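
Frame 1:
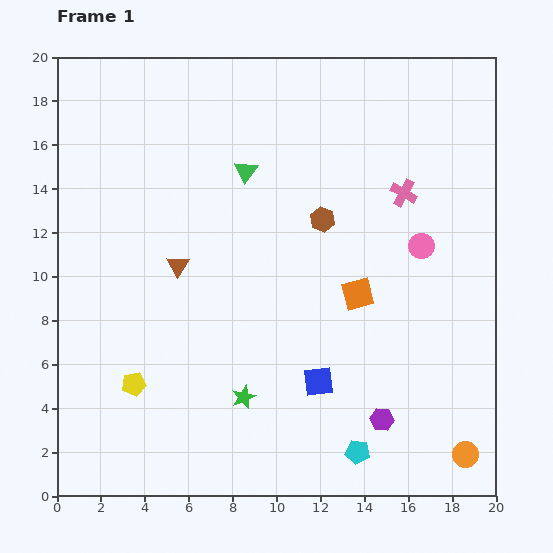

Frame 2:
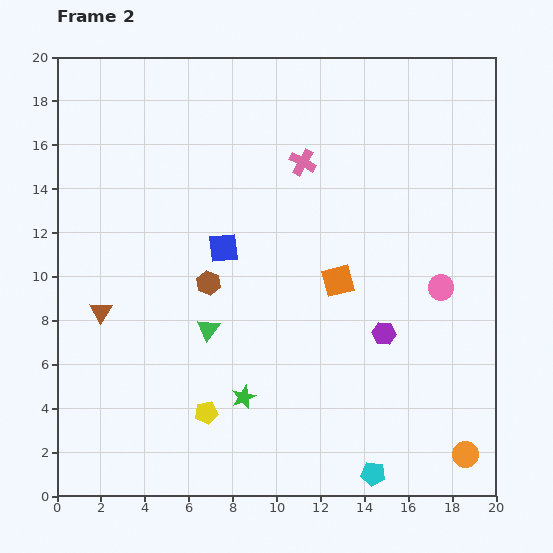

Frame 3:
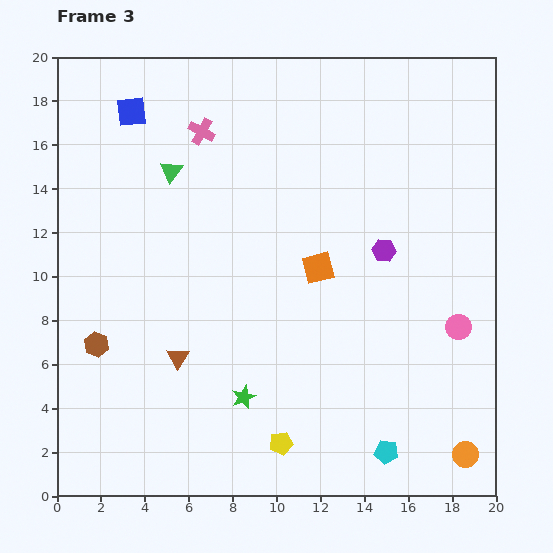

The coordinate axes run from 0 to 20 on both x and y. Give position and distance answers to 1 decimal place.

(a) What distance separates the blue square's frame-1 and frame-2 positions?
7.5

The blue square moved from (11.9, 5.2) to (7.6, 11.3), a distance of √(4.3² + 6.1²) ≈ 7.5.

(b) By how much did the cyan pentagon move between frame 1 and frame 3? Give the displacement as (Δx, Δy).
(1.3, 0.0)

The cyan pentagon was at (13.7, 2.0) in frame 1 and (15.0, 2.0) in frame 3.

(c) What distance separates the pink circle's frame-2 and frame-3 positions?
2.0

The pink circle moved from (17.5, 9.5) to (18.3, 7.7), a distance of √(0.8² + 1.8²) ≈ 2.0.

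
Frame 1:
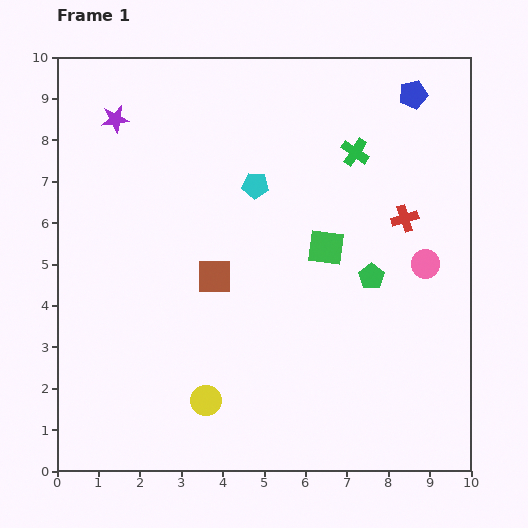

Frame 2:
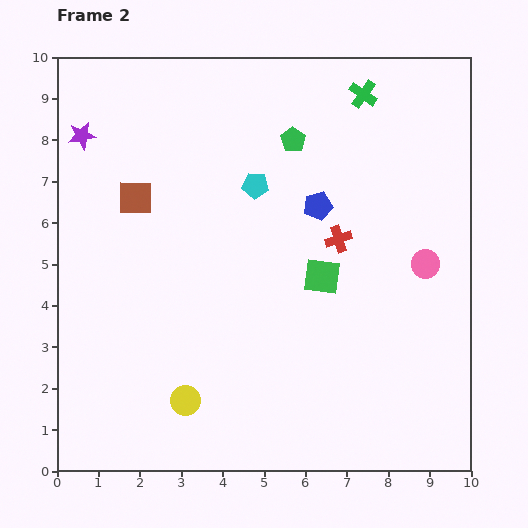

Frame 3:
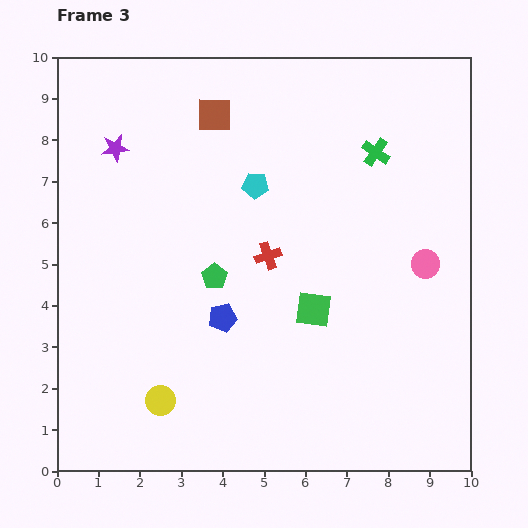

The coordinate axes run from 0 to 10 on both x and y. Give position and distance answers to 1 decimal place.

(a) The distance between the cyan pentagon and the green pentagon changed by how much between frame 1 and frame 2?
-2.2

Distance in frame 1: 3.6. Distance in frame 2: 1.4.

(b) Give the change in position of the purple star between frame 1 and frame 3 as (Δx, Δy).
(0.0, -0.7)

The purple star was at (1.4, 8.5) in frame 1 and (1.4, 7.8) in frame 3.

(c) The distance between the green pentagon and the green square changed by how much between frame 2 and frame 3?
-0.9

Distance in frame 2: 3.4. Distance in frame 3: 2.5.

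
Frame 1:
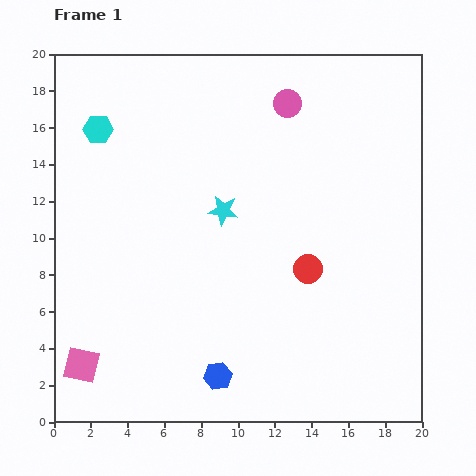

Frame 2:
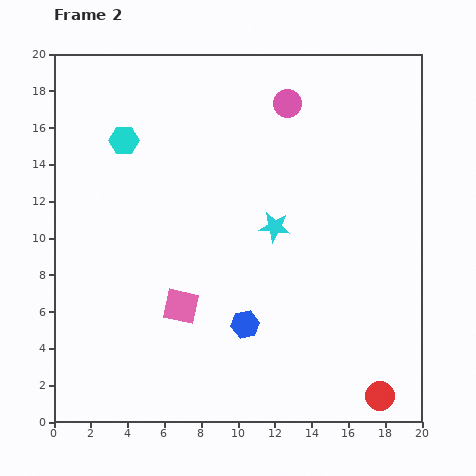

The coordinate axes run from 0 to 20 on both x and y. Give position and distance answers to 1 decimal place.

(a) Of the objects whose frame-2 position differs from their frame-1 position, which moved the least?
the cyan hexagon

(moved 1.5)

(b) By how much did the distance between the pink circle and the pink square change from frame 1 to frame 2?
-5.7

Distance in frame 1: 18.1. Distance in frame 2: 12.4.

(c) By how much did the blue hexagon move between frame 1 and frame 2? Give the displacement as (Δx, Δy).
(1.5, 2.8)

The blue hexagon was at (8.9, 2.5) in frame 1 and (10.4, 5.3) in frame 2.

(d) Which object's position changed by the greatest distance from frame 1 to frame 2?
the red circle

(moved 7.9; next 6.3)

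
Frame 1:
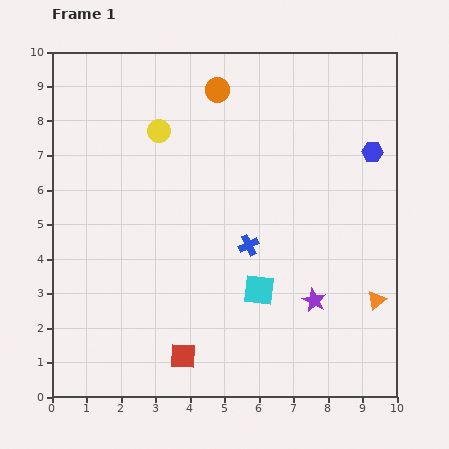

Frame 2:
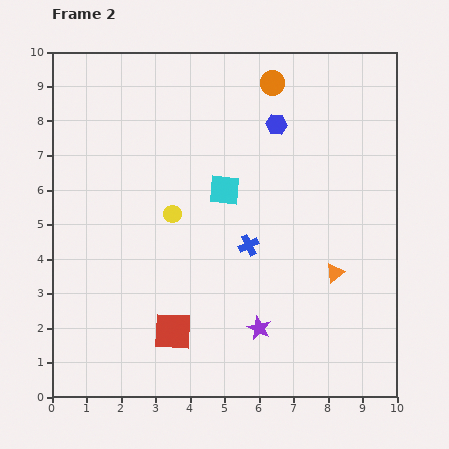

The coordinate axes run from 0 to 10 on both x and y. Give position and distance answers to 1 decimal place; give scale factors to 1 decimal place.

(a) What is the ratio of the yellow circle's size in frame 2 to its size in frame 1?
0.8×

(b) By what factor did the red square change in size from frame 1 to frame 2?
1.5×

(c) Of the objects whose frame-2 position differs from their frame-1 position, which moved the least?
the red square

(moved 0.8)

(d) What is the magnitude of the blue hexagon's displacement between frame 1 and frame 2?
2.9

The blue hexagon moved from (9.3, 7.1) to (6.5, 7.9), a distance of √(2.8² + 0.8²) ≈ 2.9.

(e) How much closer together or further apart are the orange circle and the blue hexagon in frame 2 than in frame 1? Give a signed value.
-3.6

Distance in frame 1: 4.8. Distance in frame 2: 1.2.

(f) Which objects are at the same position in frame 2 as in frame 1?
the blue cross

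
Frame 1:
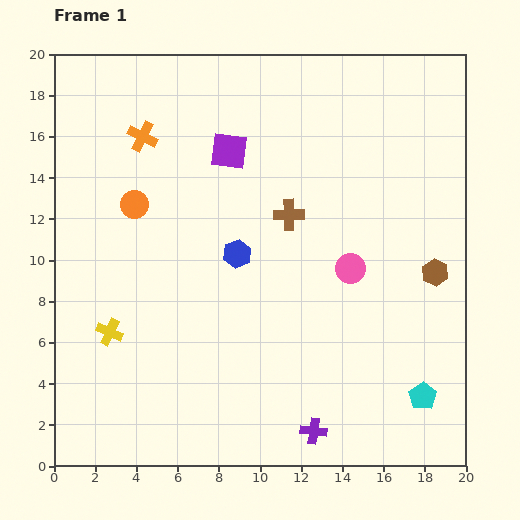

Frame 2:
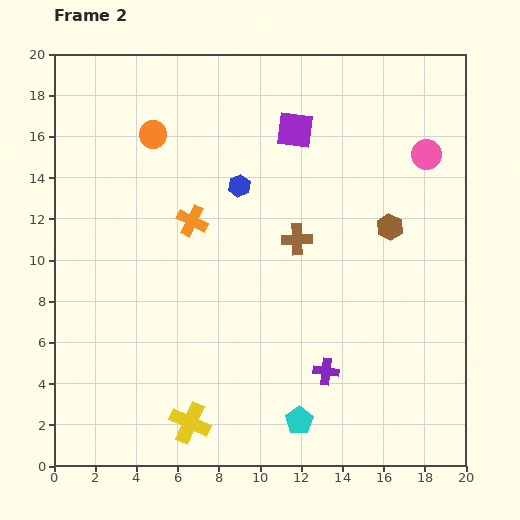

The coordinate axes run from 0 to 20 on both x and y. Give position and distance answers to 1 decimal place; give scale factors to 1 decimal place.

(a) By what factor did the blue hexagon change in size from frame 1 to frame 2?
0.8×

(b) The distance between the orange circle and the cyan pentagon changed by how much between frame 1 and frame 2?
-1.2

Distance in frame 1: 16.8. Distance in frame 2: 15.6.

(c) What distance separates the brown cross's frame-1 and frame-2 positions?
1.3

The brown cross moved from (11.4, 12.2) to (11.8, 11.0), a distance of √(0.4² + 1.2²) ≈ 1.3.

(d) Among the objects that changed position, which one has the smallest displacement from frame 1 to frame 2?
the brown cross

(moved 1.3)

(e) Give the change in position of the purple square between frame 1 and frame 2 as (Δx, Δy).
(3.2, 1.0)

The purple square was at (8.5, 15.3) in frame 1 and (11.7, 16.3) in frame 2.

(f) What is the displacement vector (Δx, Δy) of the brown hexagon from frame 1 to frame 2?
(-2.2, 2.2)

The brown hexagon was at (18.5, 9.4) in frame 1 and (16.3, 11.6) in frame 2.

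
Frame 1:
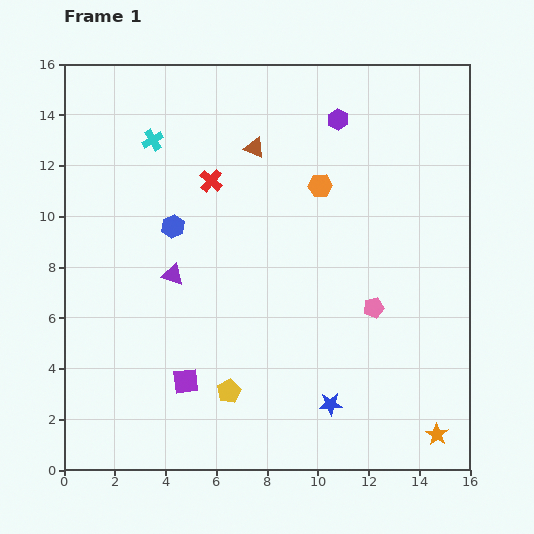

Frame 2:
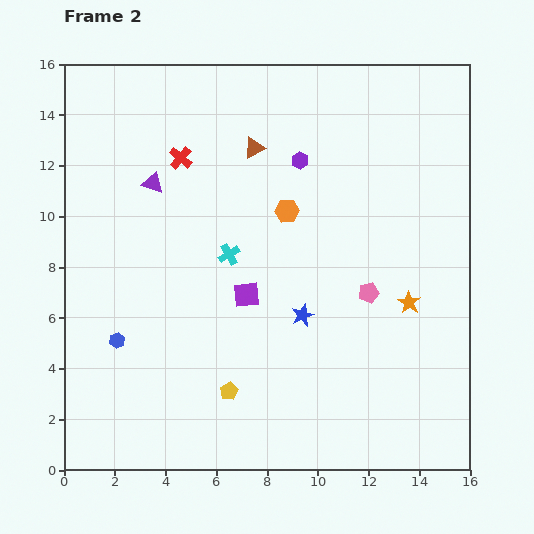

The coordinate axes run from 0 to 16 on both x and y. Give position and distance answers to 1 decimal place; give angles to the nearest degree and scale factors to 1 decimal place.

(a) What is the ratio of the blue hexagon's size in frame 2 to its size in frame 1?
0.7×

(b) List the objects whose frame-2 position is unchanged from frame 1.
the yellow pentagon, the brown triangle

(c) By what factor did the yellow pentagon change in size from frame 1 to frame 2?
0.8×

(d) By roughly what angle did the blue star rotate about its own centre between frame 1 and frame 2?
20° counter-clockwise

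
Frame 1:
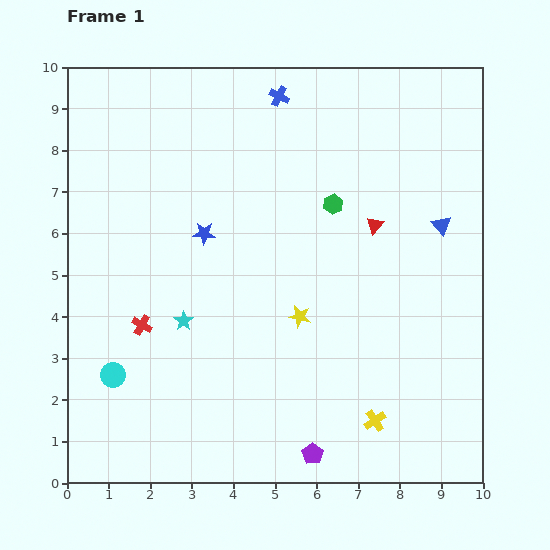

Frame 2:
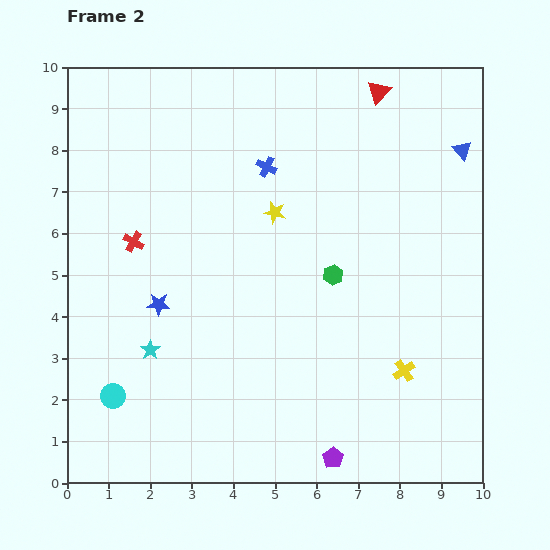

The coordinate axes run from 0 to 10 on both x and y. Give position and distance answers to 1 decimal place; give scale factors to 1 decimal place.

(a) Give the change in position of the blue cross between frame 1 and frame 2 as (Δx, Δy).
(-0.3, -1.7)

The blue cross was at (5.1, 9.3) in frame 1 and (4.8, 7.6) in frame 2.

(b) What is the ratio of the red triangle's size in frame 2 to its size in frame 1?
1.3×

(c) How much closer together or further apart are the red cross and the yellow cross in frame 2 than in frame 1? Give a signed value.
+1.1

Distance in frame 1: 6.1. Distance in frame 2: 7.2.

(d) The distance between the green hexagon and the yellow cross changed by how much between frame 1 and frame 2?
-2.4

Distance in frame 1: 5.3. Distance in frame 2: 2.9.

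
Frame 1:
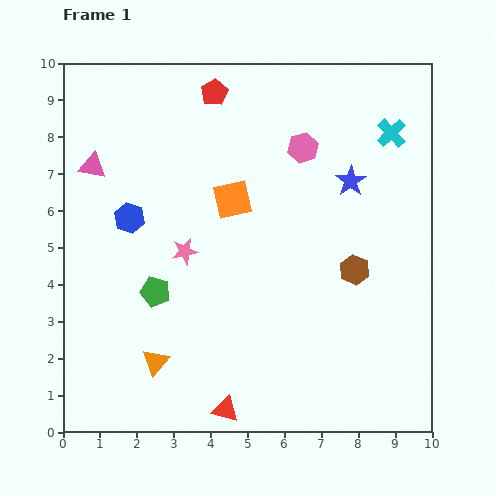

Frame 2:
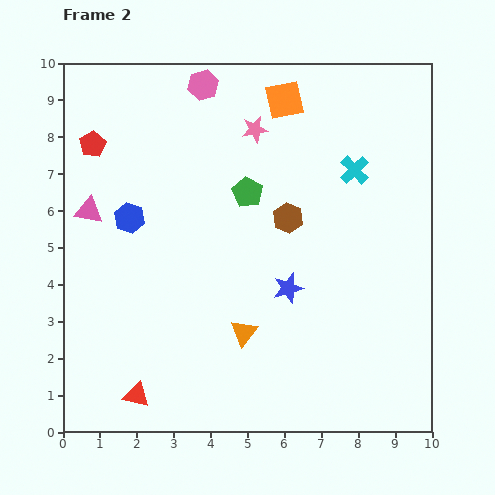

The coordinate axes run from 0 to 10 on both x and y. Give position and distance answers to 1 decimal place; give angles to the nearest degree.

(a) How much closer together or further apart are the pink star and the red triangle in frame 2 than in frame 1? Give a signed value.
+3.5

Distance in frame 1: 4.4. Distance in frame 2: 7.9.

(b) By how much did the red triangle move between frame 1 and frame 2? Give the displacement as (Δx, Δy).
(-2.4, 0.4)

The red triangle was at (4.4, 0.6) in frame 1 and (2.0, 1.0) in frame 2.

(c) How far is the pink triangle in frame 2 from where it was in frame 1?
1.2

The pink triangle moved from (0.8, 7.2) to (0.7, 6.0), a distance of √(0.1² + 1.2²) ≈ 1.2.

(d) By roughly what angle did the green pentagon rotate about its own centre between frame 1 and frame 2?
16° clockwise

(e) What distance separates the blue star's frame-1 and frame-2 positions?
3.4

The blue star moved from (7.8, 6.8) to (6.1, 3.9), a distance of √(1.7² + 2.9²) ≈ 3.4.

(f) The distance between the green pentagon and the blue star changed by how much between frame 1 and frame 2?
-3.3

Distance in frame 1: 6.1. Distance in frame 2: 2.8.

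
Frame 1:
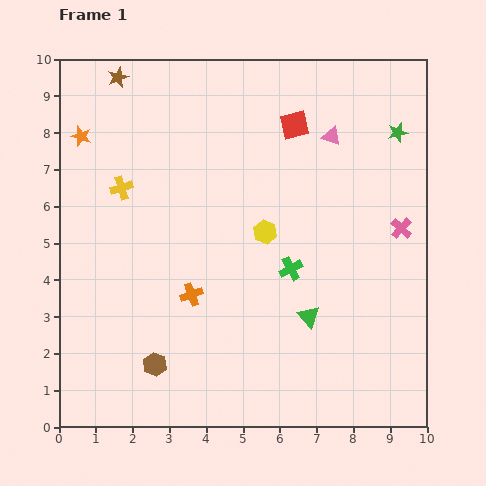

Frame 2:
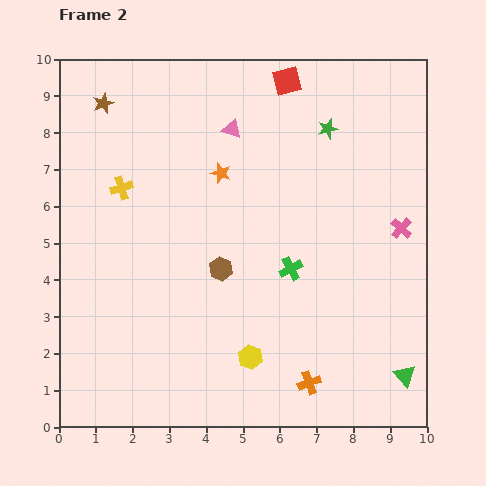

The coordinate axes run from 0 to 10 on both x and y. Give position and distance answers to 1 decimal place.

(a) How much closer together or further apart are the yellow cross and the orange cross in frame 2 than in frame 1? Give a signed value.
+3.9

Distance in frame 1: 3.5. Distance in frame 2: 7.4.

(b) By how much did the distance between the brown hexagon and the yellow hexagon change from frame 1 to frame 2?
-2.2

Distance in frame 1: 4.7. Distance in frame 2: 2.5.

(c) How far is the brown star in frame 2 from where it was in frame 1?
0.8

The brown star moved from (1.6, 9.5) to (1.2, 8.8), a distance of √(0.4² + 0.7²) ≈ 0.8.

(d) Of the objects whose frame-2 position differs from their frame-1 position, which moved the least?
the brown star

(moved 0.8)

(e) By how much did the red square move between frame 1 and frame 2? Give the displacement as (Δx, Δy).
(-0.2, 1.2)

The red square was at (6.4, 8.2) in frame 1 and (6.2, 9.4) in frame 2.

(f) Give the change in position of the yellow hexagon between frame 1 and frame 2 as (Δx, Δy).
(-0.4, -3.4)

The yellow hexagon was at (5.6, 5.3) in frame 1 and (5.2, 1.9) in frame 2.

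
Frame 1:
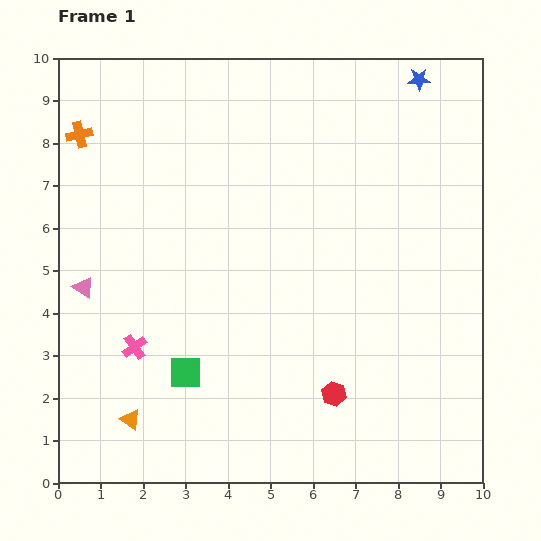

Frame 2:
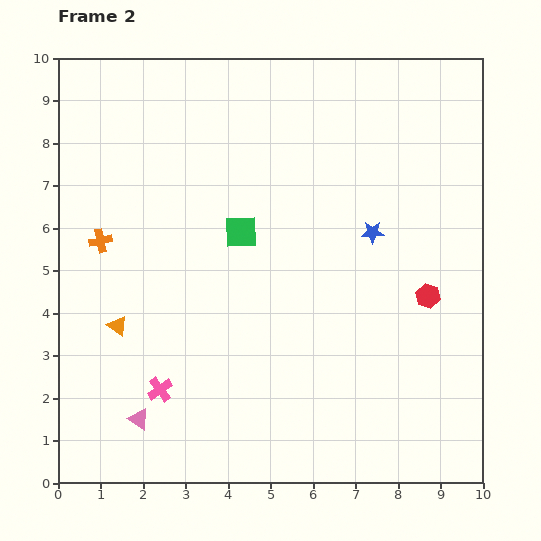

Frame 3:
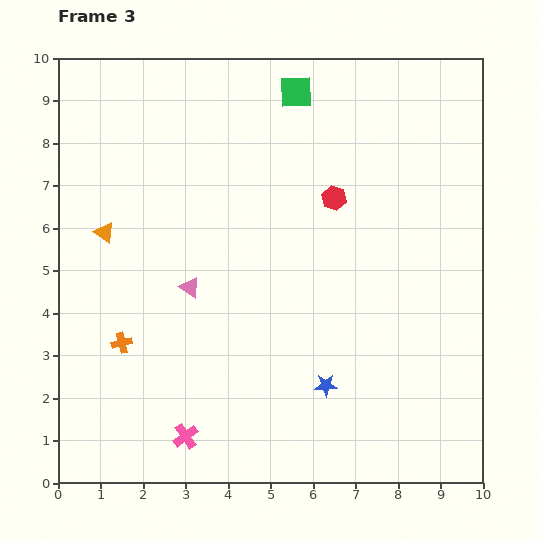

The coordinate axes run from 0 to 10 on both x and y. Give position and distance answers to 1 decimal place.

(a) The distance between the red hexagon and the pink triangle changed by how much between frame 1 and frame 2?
+1.0

Distance in frame 1: 6.4. Distance in frame 2: 7.4.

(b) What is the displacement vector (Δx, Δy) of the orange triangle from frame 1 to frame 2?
(-0.3, 2.2)

The orange triangle was at (1.7, 1.5) in frame 1 and (1.4, 3.7) in frame 2.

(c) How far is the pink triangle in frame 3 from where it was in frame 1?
2.5

The pink triangle moved from (0.6, 4.6) to (3.1, 4.6), a distance of √(2.5² + 0.0²) ≈ 2.5.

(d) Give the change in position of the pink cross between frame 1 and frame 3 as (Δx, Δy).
(1.2, -2.1)

The pink cross was at (1.8, 3.2) in frame 1 and (3.0, 1.1) in frame 3.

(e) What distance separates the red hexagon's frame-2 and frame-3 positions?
3.2

The red hexagon moved from (8.7, 4.4) to (6.5, 6.7), a distance of √(2.2² + 2.3²) ≈ 3.2.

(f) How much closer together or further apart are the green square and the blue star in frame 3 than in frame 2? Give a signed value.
+3.8

Distance in frame 2: 3.1. Distance in frame 3: 6.9.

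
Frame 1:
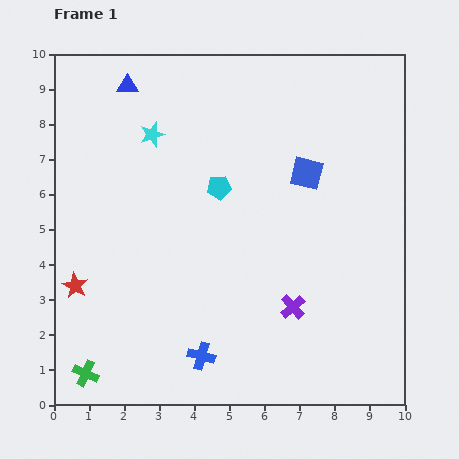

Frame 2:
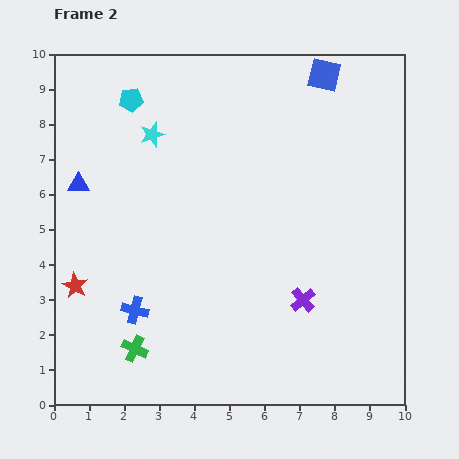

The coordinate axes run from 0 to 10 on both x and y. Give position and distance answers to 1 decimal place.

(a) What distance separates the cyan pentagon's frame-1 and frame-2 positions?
3.5

The cyan pentagon moved from (4.7, 6.2) to (2.2, 8.7), a distance of √(2.5² + 2.5²) ≈ 3.5.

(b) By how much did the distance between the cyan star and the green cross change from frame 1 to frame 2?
-1.0

Distance in frame 1: 7.1. Distance in frame 2: 6.1.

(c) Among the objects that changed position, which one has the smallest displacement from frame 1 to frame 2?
the purple cross

(moved 0.4)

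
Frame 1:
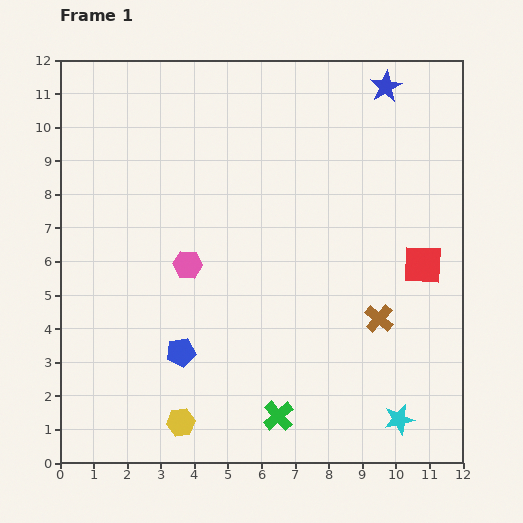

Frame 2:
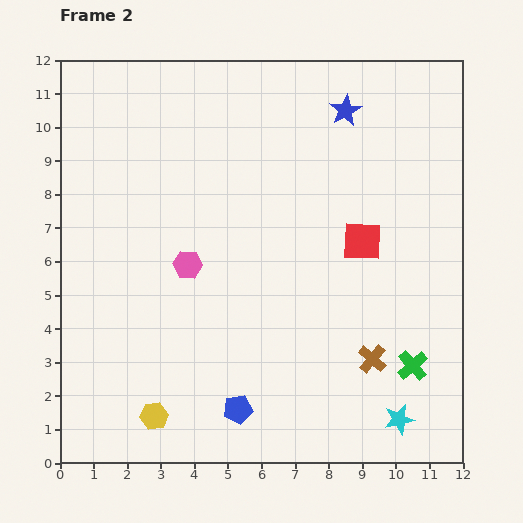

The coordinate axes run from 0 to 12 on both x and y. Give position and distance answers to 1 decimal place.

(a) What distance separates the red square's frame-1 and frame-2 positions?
1.9

The red square moved from (10.8, 5.9) to (9.0, 6.6), a distance of √(1.8² + 0.7²) ≈ 1.9.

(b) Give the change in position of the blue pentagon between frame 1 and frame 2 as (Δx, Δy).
(1.7, -1.7)

The blue pentagon was at (3.6, 3.3) in frame 1 and (5.3, 1.6) in frame 2.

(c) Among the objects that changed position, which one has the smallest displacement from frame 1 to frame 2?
the yellow hexagon

(moved 0.8)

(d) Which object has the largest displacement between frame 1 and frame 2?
the green cross

(moved 4.3; next 2.4)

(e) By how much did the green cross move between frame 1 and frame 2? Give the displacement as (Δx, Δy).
(4.0, 1.5)

The green cross was at (6.5, 1.4) in frame 1 and (10.5, 2.9) in frame 2.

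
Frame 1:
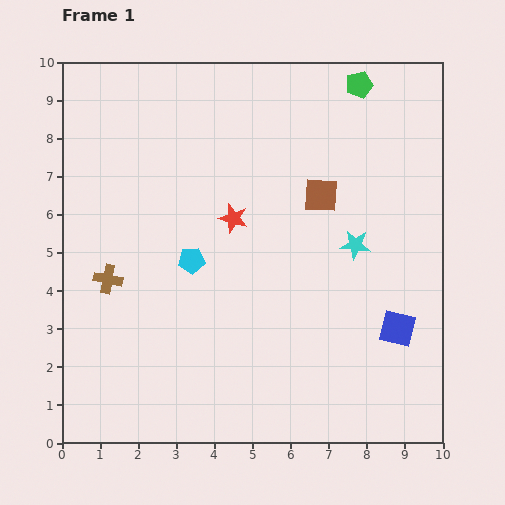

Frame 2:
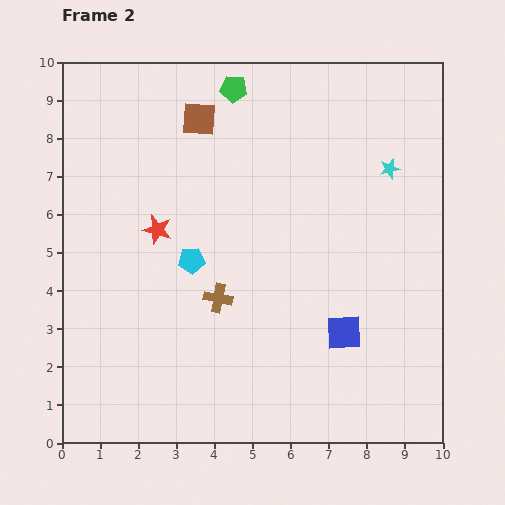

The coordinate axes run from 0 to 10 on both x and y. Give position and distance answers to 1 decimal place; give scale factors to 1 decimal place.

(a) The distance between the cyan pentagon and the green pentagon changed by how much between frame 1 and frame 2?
-1.8

Distance in frame 1: 6.4. Distance in frame 2: 4.6.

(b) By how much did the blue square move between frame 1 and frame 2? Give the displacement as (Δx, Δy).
(-1.4, -0.1)

The blue square was at (8.8, 3.0) in frame 1 and (7.4, 2.9) in frame 2.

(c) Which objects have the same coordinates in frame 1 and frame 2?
the cyan pentagon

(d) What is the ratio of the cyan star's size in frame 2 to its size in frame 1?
0.7×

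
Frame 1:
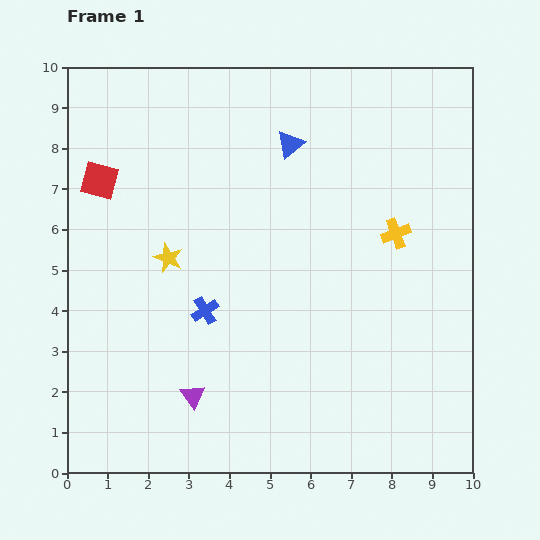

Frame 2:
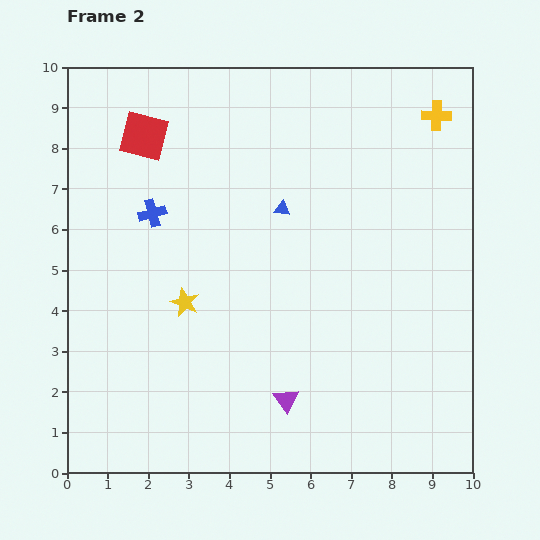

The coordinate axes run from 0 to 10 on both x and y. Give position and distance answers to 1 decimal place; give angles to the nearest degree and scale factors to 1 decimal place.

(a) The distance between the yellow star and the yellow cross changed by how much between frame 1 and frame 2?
+2.1

Distance in frame 1: 5.6. Distance in frame 2: 7.7.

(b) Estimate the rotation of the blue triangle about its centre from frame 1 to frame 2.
49° clockwise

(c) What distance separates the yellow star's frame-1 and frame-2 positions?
1.2

The yellow star moved from (2.5, 5.3) to (2.9, 4.2), a distance of √(0.4² + 1.1²) ≈ 1.2.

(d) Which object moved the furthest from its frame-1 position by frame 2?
the yellow cross

(moved 3.1; next 2.7)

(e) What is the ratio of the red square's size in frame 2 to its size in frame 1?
1.3×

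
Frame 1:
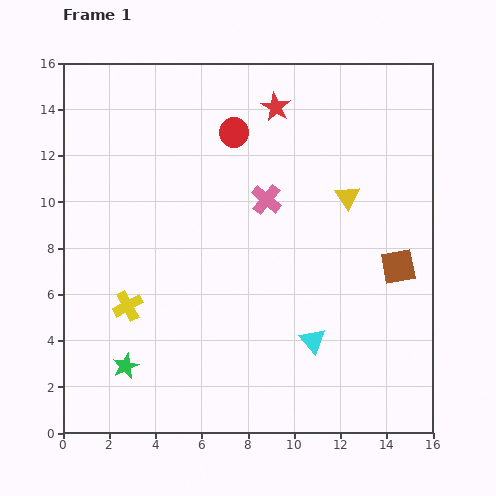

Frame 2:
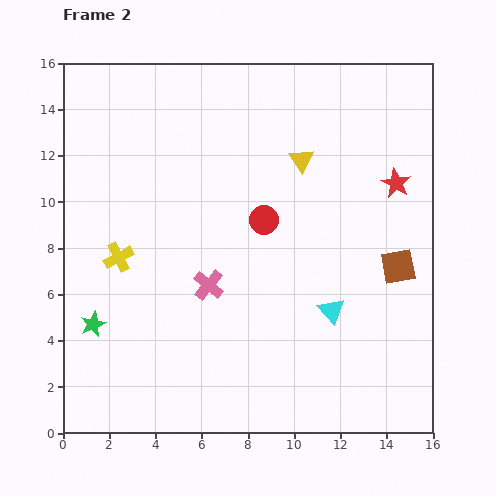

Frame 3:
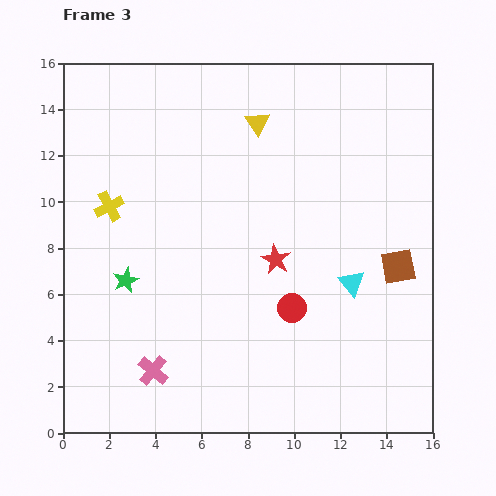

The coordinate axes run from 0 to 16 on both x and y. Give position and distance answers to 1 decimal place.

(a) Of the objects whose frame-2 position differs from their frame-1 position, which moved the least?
the cyan triangle

(moved 1.5)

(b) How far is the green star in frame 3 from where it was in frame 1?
3.7

The green star moved from (2.7, 2.9) to (2.7, 6.6), a distance of √(0.0² + 3.7²) ≈ 3.7.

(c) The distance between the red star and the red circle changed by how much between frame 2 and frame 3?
-3.7

Distance in frame 2: 5.9. Distance in frame 3: 2.2.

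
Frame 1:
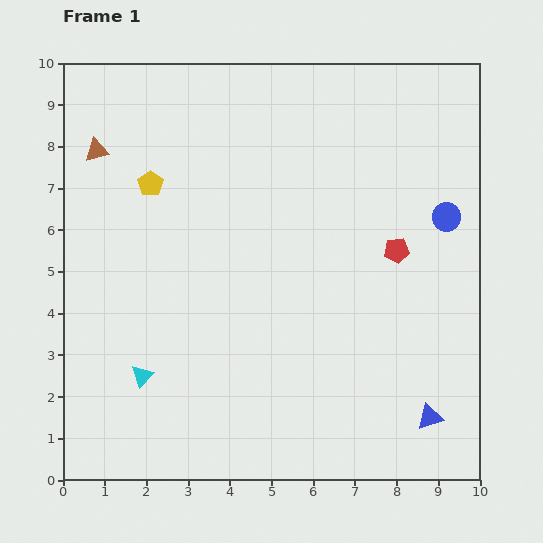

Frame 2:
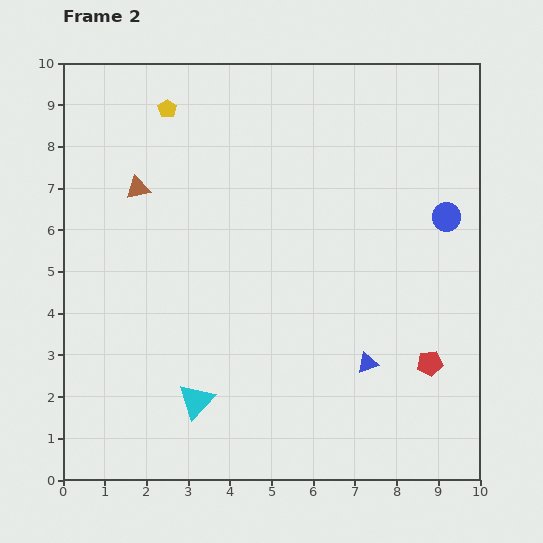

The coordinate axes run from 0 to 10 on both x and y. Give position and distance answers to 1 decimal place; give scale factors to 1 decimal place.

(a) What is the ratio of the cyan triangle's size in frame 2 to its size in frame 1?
1.6×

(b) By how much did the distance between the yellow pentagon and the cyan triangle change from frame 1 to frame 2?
+2.4

Distance in frame 1: 4.6. Distance in frame 2: 7.0.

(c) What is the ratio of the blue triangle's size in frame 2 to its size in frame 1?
0.8×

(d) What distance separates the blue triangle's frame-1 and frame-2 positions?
2.0

The blue triangle moved from (8.8, 1.5) to (7.3, 2.8), a distance of √(1.5² + 1.3²) ≈ 2.0.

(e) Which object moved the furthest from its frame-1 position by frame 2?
the red pentagon

(moved 2.8; next 2.0)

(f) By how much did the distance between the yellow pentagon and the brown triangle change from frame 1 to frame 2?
+0.5

Distance in frame 1: 1.5. Distance in frame 2: 2.0.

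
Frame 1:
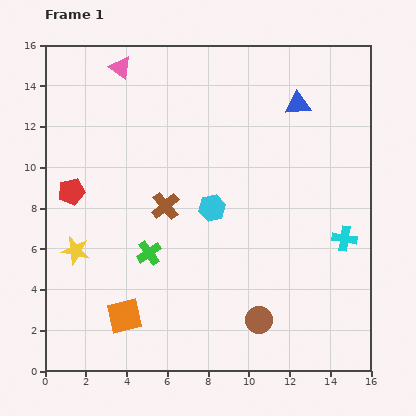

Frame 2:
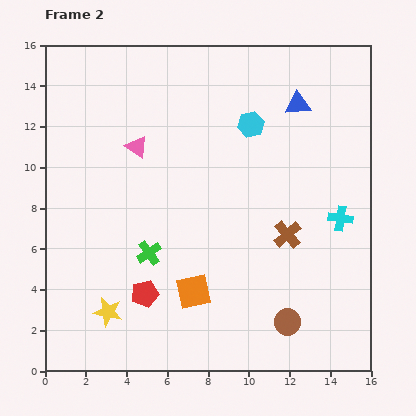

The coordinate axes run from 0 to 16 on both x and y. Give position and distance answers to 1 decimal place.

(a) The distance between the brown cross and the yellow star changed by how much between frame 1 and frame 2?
+4.7

Distance in frame 1: 4.9. Distance in frame 2: 9.6.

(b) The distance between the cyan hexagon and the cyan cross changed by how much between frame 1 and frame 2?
-0.3

Distance in frame 1: 6.7. Distance in frame 2: 6.4.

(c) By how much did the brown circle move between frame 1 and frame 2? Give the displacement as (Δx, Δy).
(1.4, -0.1)

The brown circle was at (10.5, 2.5) in frame 1 and (11.9, 2.4) in frame 2.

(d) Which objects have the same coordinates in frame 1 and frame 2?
the green cross, the blue triangle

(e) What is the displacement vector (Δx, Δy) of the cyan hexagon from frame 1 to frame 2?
(1.9, 4.1)

The cyan hexagon was at (8.2, 8.0) in frame 1 and (10.1, 12.1) in frame 2.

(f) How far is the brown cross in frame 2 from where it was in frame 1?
6.2

The brown cross moved from (5.9, 8.1) to (11.9, 6.7), a distance of √(6.0² + 1.4²) ≈ 6.2.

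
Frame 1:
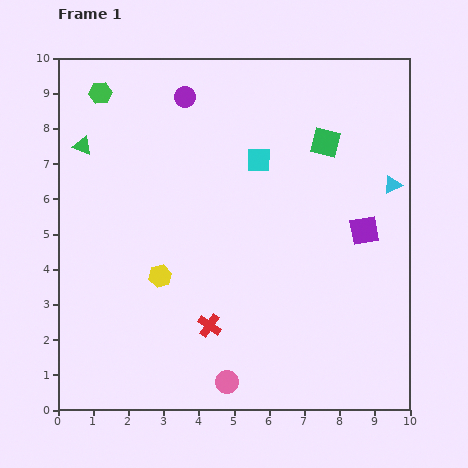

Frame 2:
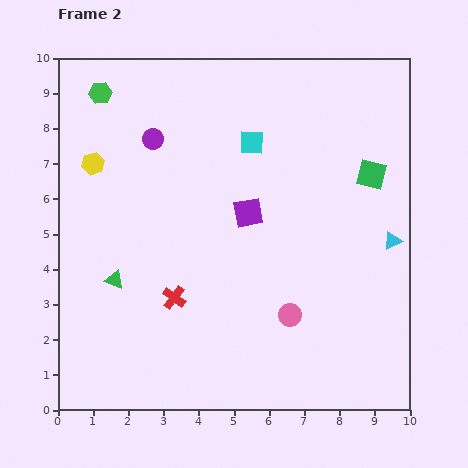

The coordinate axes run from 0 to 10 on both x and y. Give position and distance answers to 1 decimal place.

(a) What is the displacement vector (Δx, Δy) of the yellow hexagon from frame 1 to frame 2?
(-1.9, 3.2)

The yellow hexagon was at (2.9, 3.8) in frame 1 and (1.0, 7.0) in frame 2.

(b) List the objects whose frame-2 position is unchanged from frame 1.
the green hexagon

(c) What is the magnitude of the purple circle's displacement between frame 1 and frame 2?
1.5

The purple circle moved from (3.6, 8.9) to (2.7, 7.7), a distance of √(0.9² + 1.2²) ≈ 1.5.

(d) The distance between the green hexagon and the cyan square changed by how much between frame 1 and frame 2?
-0.4

Distance in frame 1: 4.9. Distance in frame 2: 4.5.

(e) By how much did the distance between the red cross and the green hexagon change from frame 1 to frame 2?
-1.1

Distance in frame 1: 7.3. Distance in frame 2: 6.2.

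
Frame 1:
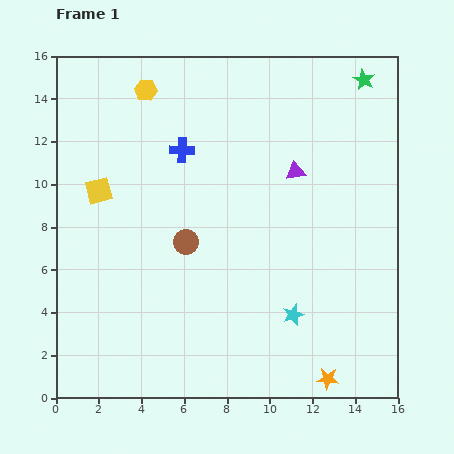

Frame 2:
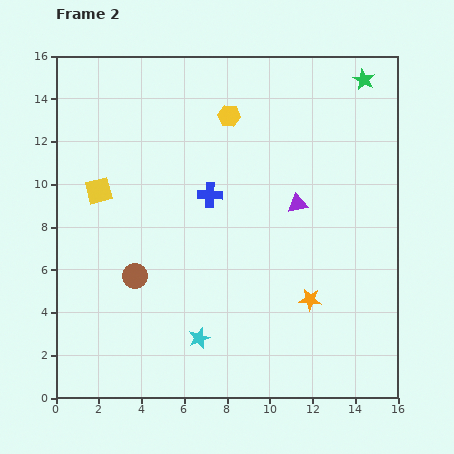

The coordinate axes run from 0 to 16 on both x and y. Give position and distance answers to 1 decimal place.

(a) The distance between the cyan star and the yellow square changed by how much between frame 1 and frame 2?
-2.5

Distance in frame 1: 10.8. Distance in frame 2: 8.3.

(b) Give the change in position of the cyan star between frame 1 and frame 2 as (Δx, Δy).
(-4.4, -1.1)

The cyan star was at (11.1, 3.9) in frame 1 and (6.7, 2.8) in frame 2.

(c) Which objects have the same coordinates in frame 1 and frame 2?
the yellow square, the green star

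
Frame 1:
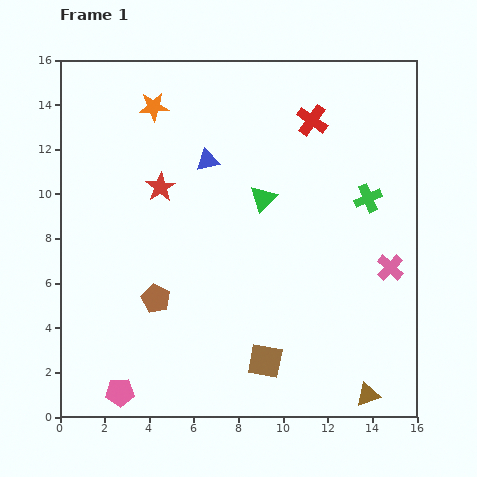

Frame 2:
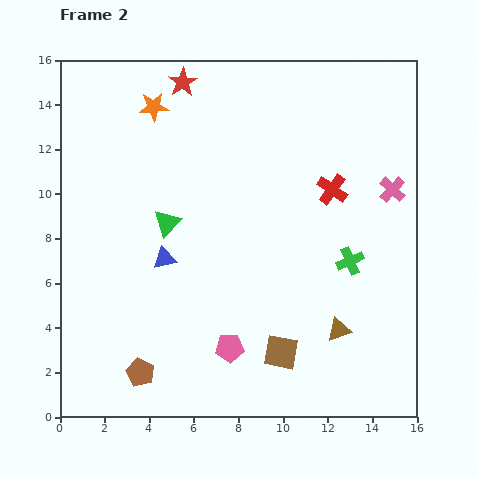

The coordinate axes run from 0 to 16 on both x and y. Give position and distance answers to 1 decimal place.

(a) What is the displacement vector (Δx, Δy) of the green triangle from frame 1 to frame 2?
(-4.3, -1.1)

The green triangle was at (9.1, 9.8) in frame 1 and (4.8, 8.7) in frame 2.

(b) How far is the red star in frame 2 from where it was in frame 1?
4.8

The red star moved from (4.5, 10.3) to (5.5, 15.0), a distance of √(1.0² + 4.7²) ≈ 4.8.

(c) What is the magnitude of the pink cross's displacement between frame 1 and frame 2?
3.5

The pink cross moved from (14.8, 6.7) to (14.9, 10.2), a distance of √(0.1² + 3.5²) ≈ 3.5.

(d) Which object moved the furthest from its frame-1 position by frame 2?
the pink pentagon

(moved 5.3; next 4.8)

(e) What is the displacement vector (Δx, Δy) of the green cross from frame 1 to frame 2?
(-0.8, -2.8)

The green cross was at (13.8, 9.8) in frame 1 and (13.0, 7.0) in frame 2.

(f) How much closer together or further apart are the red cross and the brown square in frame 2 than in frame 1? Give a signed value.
-3.3

Distance in frame 1: 11.0. Distance in frame 2: 7.7.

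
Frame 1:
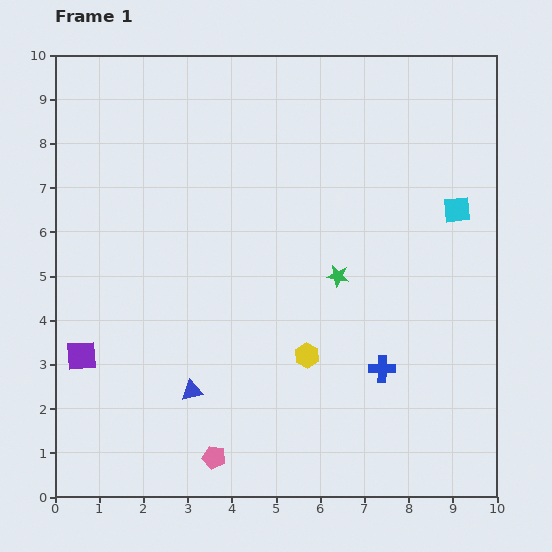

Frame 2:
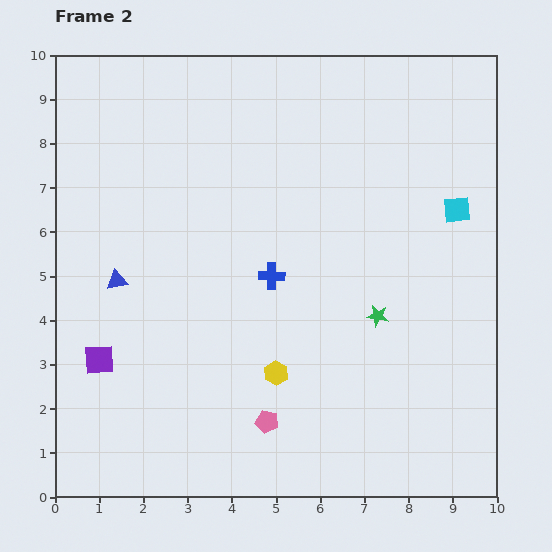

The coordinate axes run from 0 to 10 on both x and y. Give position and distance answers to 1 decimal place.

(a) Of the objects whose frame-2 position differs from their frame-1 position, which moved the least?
the purple square

(moved 0.4)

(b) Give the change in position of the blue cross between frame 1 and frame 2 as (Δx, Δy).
(-2.5, 2.1)

The blue cross was at (7.4, 2.9) in frame 1 and (4.9, 5.0) in frame 2.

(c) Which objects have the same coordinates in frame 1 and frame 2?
the cyan square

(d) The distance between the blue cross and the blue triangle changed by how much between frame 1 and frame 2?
-0.8

Distance in frame 1: 4.3. Distance in frame 2: 3.5.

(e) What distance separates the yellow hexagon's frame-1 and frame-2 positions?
0.8

The yellow hexagon moved from (5.7, 3.2) to (5.0, 2.8), a distance of √(0.7² + 0.4²) ≈ 0.8.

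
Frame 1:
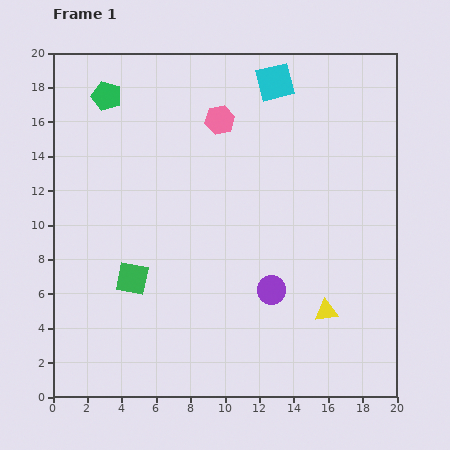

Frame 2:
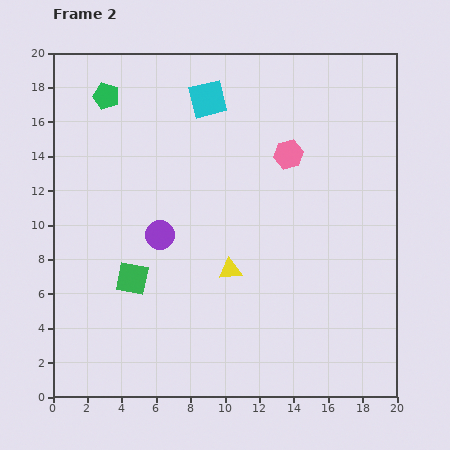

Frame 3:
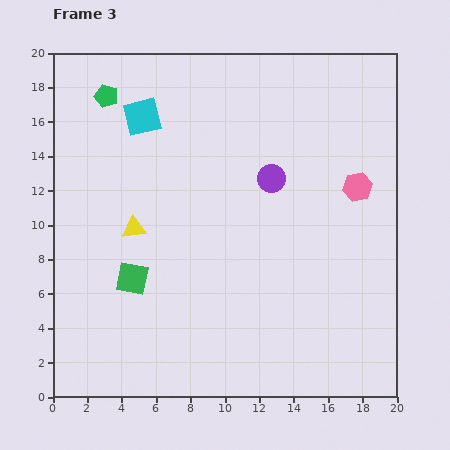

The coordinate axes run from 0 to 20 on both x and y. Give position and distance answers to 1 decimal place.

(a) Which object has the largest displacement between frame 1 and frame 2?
the purple circle

(moved 7.2; next 6.1)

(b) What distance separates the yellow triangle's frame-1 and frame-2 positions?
6.1

The yellow triangle moved from (15.9, 5.0) to (10.3, 7.4), a distance of √(5.6² + 2.4²) ≈ 6.1.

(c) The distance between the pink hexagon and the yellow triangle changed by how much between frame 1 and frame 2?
-5.2

Distance in frame 1: 12.7. Distance in frame 2: 7.5.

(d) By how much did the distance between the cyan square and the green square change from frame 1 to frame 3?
-4.7

Distance in frame 1: 14.1. Distance in frame 3: 9.4.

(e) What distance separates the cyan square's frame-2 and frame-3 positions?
3.9

The cyan square moved from (9.0, 17.3) to (5.2, 16.3), a distance of √(3.8² + 1.0²) ≈ 3.9.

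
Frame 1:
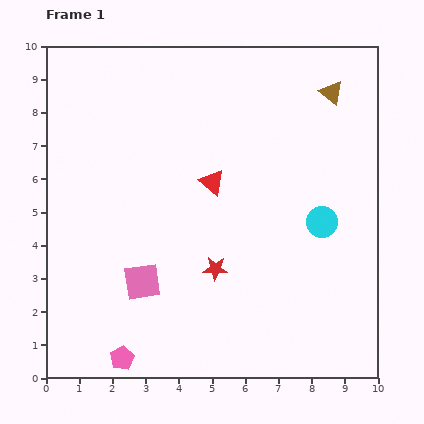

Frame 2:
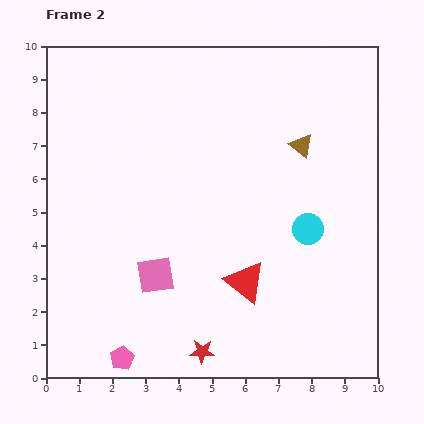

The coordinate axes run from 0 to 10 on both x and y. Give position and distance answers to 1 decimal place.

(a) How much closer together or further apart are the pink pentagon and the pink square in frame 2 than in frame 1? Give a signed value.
+0.3

Distance in frame 1: 2.4. Distance in frame 2: 2.7.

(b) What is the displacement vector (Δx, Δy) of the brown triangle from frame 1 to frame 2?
(-0.9, -1.6)

The brown triangle was at (8.6, 8.6) in frame 1 and (7.7, 7.0) in frame 2.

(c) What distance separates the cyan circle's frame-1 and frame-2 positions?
0.4

The cyan circle moved from (8.3, 4.7) to (7.9, 4.5), a distance of √(0.4² + 0.2²) ≈ 0.4.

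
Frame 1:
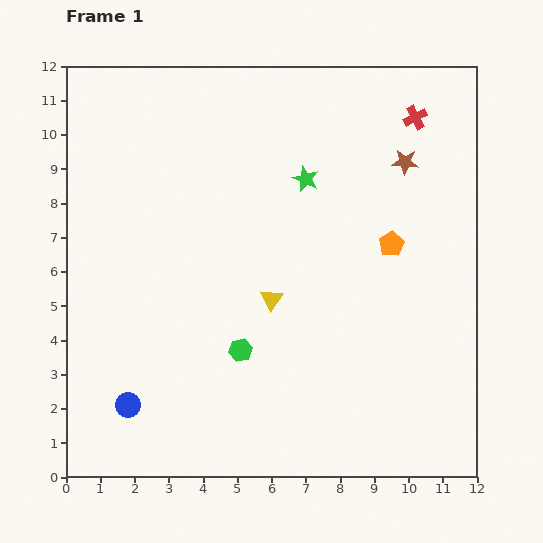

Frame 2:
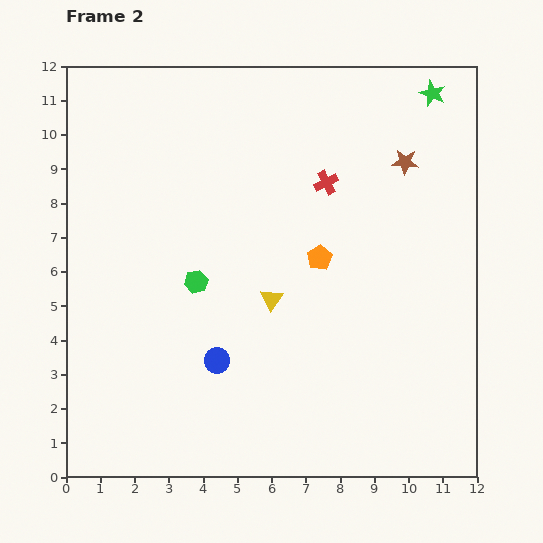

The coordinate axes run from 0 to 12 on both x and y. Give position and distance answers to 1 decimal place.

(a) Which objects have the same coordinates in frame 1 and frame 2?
the yellow triangle, the brown star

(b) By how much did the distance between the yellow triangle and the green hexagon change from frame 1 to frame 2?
+0.6

Distance in frame 1: 1.7. Distance in frame 2: 2.3.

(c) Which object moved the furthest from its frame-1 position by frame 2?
the green star

(moved 4.5; next 3.2)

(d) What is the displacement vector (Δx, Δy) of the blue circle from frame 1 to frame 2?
(2.6, 1.3)

The blue circle was at (1.8, 2.1) in frame 1 and (4.4, 3.4) in frame 2.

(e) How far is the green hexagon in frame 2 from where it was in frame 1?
2.4

The green hexagon moved from (5.1, 3.7) to (3.8, 5.7), a distance of √(1.3² + 2.0²) ≈ 2.4.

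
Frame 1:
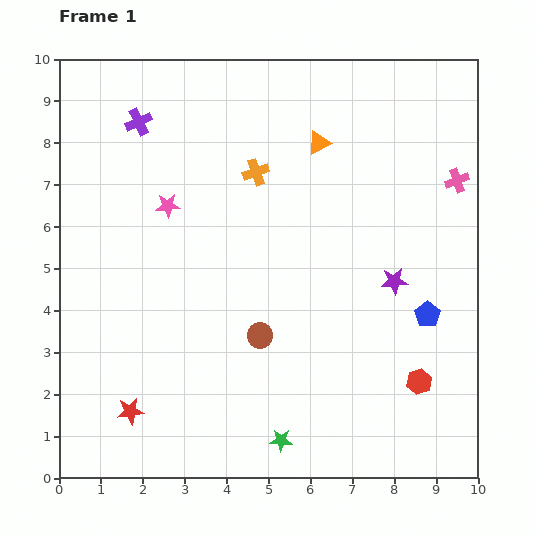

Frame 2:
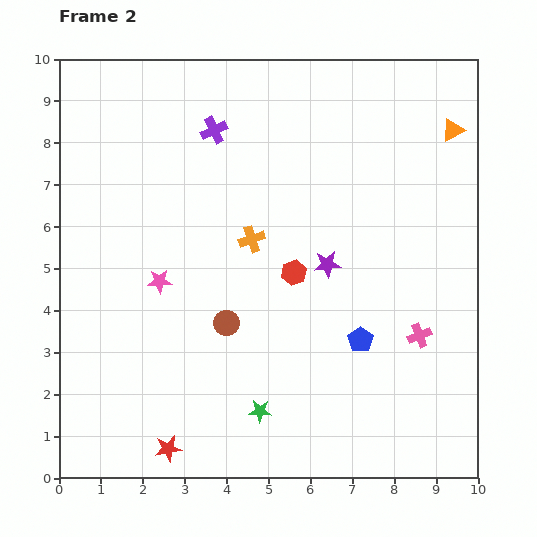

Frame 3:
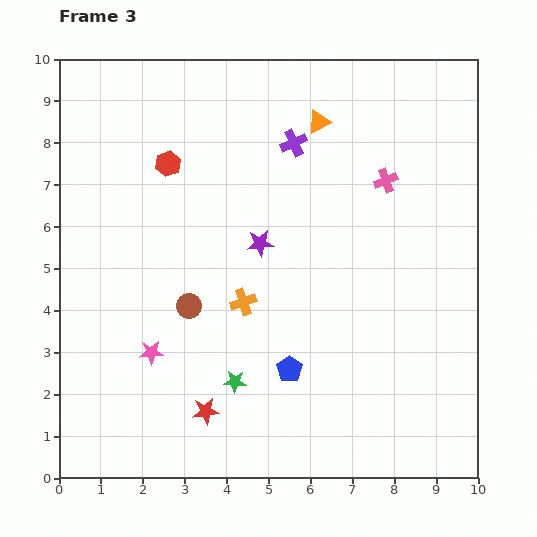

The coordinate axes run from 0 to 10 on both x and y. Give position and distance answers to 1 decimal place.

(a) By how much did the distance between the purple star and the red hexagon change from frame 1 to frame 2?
-1.7

Distance in frame 1: 2.5. Distance in frame 2: 0.8.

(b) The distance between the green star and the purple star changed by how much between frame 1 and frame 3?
-1.3

Distance in frame 1: 4.7. Distance in frame 3: 3.4.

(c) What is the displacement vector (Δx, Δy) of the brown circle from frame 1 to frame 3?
(-1.7, 0.7)

The brown circle was at (4.8, 3.4) in frame 1 and (3.1, 4.1) in frame 3.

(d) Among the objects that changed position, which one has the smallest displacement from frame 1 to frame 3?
the orange triangle

(moved 0.5)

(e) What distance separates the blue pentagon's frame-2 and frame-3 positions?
1.8

The blue pentagon moved from (7.2, 3.3) to (5.5, 2.6), a distance of √(1.7² + 0.7²) ≈ 1.8.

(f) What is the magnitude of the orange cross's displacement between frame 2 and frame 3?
1.5

The orange cross moved from (4.6, 5.7) to (4.4, 4.2), a distance of √(0.2² + 1.5²) ≈ 1.5.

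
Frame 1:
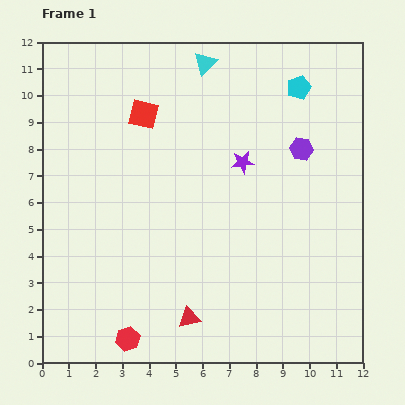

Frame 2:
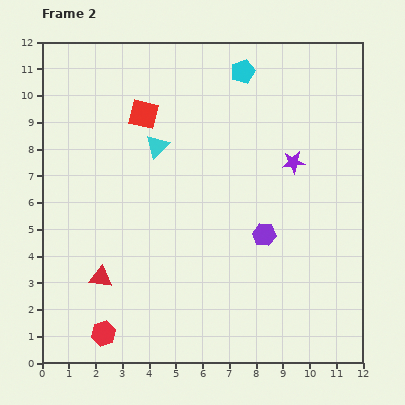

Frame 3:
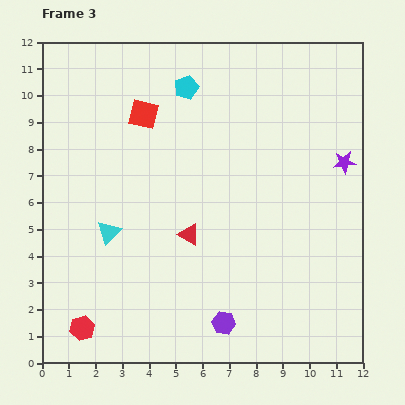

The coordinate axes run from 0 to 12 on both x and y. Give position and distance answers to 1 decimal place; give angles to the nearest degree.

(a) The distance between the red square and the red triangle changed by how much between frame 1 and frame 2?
-1.5

Distance in frame 1: 7.8. Distance in frame 2: 6.3.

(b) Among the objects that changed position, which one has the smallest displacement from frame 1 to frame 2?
the red hexagon

(moved 0.9)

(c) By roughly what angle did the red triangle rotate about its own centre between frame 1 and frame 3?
44° clockwise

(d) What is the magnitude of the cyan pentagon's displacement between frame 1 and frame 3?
4.2

The cyan pentagon moved from (9.6, 10.3) to (5.4, 10.3), a distance of √(4.2² + 0.0²) ≈ 4.2.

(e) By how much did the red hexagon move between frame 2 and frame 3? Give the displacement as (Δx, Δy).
(-0.8, 0.2)

The red hexagon was at (2.3, 1.1) in frame 2 and (1.5, 1.3) in frame 3.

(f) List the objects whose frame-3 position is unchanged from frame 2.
the red square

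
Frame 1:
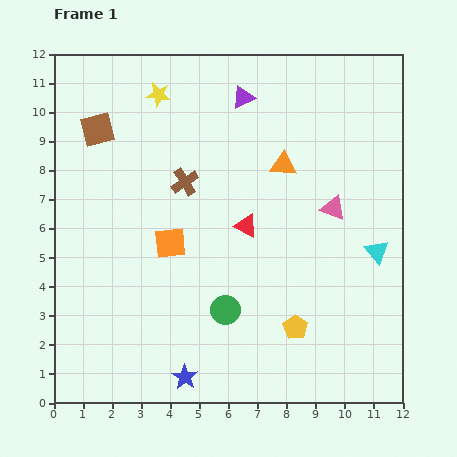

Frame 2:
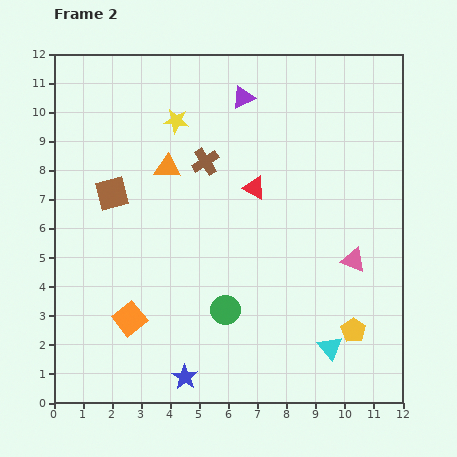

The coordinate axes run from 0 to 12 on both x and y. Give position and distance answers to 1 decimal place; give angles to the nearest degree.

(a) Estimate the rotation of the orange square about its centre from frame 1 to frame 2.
33° counter-clockwise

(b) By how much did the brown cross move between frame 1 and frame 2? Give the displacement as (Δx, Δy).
(0.7, 0.7)

The brown cross was at (4.5, 7.6) in frame 1 and (5.2, 8.3) in frame 2.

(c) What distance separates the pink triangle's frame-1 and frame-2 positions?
1.9

The pink triangle moved from (9.6, 6.7) to (10.3, 4.9), a distance of √(0.7² + 1.8²) ≈ 1.9.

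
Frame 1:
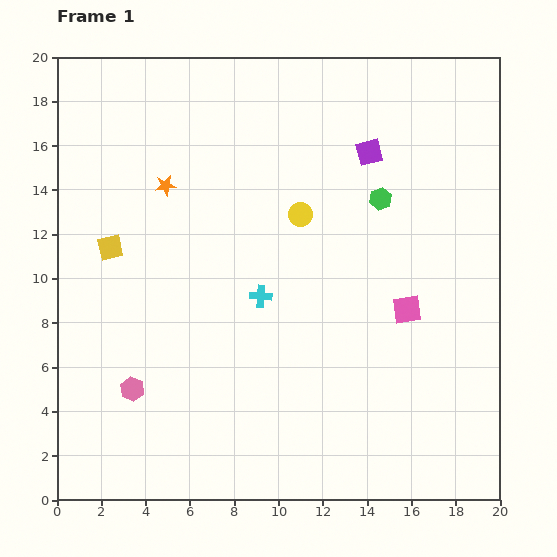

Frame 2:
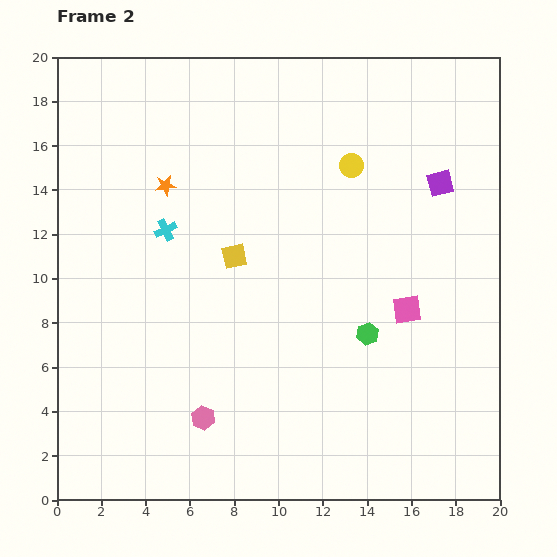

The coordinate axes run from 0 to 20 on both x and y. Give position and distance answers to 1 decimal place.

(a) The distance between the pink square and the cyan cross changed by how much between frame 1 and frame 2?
+4.9

Distance in frame 1: 6.6. Distance in frame 2: 11.5.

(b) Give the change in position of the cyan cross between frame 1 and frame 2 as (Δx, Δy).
(-4.3, 3.0)

The cyan cross was at (9.2, 9.2) in frame 1 and (4.9, 12.2) in frame 2.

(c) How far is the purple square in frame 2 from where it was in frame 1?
3.5

The purple square moved from (14.1, 15.7) to (17.3, 14.3), a distance of √(3.2² + 1.4²) ≈ 3.5.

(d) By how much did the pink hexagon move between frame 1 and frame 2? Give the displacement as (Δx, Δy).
(3.2, -1.3)

The pink hexagon was at (3.4, 5.0) in frame 1 and (6.6, 3.7) in frame 2.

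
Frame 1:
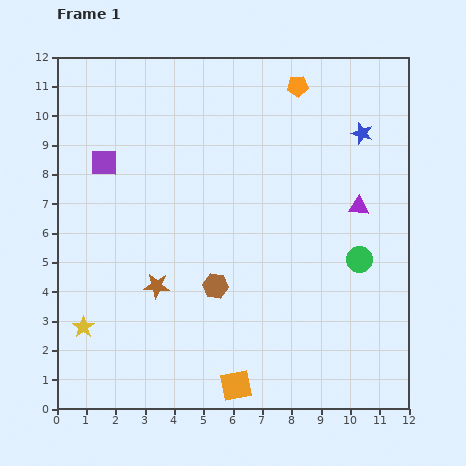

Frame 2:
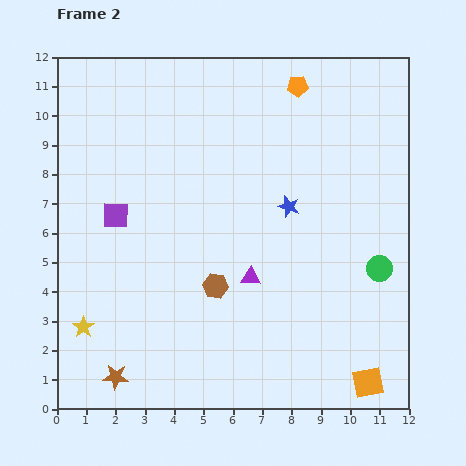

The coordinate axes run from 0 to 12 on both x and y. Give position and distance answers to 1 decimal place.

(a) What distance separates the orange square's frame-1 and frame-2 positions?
4.5

The orange square moved from (6.1, 0.8) to (10.6, 0.9), a distance of √(4.5² + 0.1²) ≈ 4.5.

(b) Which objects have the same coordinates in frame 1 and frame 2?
the yellow star, the brown hexagon, the orange pentagon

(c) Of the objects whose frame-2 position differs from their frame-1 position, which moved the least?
the green circle

(moved 0.8)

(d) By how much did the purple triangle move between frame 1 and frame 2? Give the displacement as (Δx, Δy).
(-3.7, -2.4)

The purple triangle was at (10.3, 6.9) in frame 1 and (6.6, 4.5) in frame 2.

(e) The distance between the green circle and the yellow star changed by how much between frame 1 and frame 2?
+0.6

Distance in frame 1: 9.7. Distance in frame 2: 10.3.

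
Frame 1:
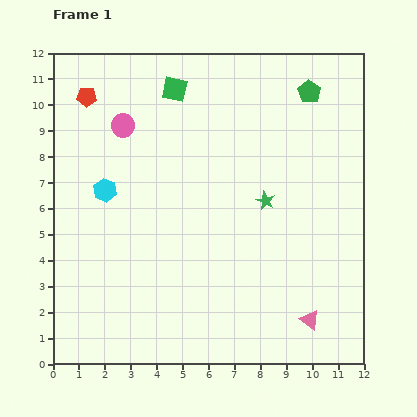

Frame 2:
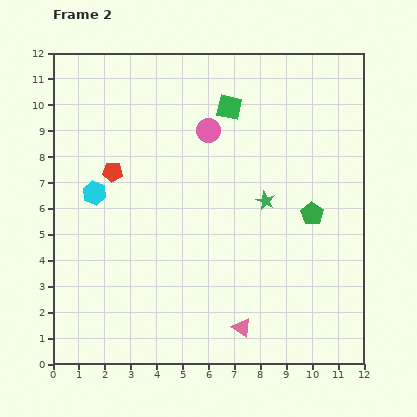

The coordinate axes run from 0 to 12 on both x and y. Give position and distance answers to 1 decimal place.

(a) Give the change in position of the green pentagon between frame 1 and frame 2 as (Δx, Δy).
(0.1, -4.7)

The green pentagon was at (9.9, 10.5) in frame 1 and (10.0, 5.8) in frame 2.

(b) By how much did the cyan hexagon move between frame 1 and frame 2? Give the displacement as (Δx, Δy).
(-0.4, -0.1)

The cyan hexagon was at (2.0, 6.7) in frame 1 and (1.6, 6.6) in frame 2.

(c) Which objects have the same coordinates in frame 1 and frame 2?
the green star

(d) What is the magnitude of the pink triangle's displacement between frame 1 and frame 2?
2.6

The pink triangle moved from (9.9, 1.7) to (7.3, 1.4), a distance of √(2.6² + 0.3²) ≈ 2.6.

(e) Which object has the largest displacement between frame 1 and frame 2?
the green pentagon

(moved 4.7; next 3.3)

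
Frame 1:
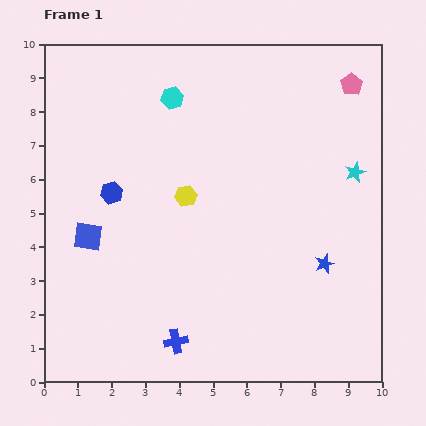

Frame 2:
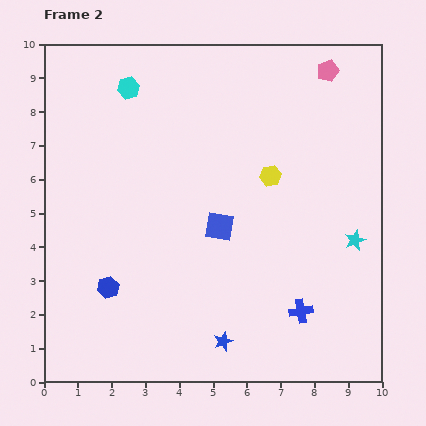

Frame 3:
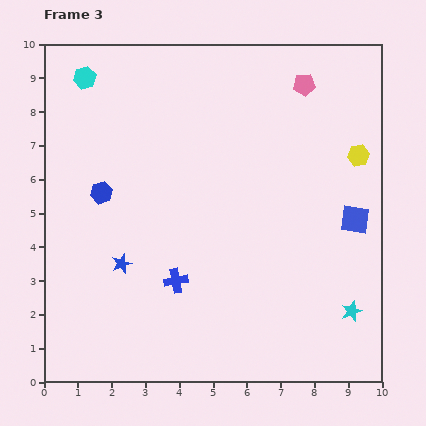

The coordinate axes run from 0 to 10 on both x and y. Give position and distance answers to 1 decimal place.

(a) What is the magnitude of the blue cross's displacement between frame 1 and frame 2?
3.8

The blue cross moved from (3.9, 1.2) to (7.6, 2.1), a distance of √(3.7² + 0.9²) ≈ 3.8.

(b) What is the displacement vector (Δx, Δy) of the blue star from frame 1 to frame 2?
(-3.0, -2.3)

The blue star was at (8.3, 3.5) in frame 1 and (5.3, 1.2) in frame 2.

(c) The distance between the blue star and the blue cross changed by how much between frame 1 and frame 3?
-3.3

Distance in frame 1: 5.0. Distance in frame 3: 1.7.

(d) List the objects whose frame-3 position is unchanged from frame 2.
none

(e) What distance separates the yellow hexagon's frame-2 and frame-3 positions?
2.7

The yellow hexagon moved from (6.7, 6.1) to (9.3, 6.7), a distance of √(2.6² + 0.6²) ≈ 2.7.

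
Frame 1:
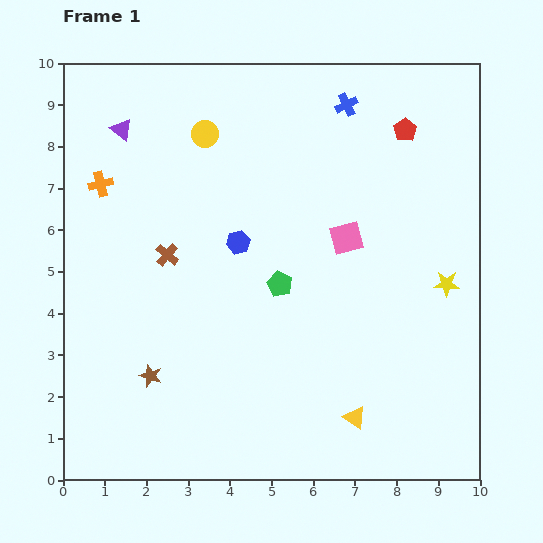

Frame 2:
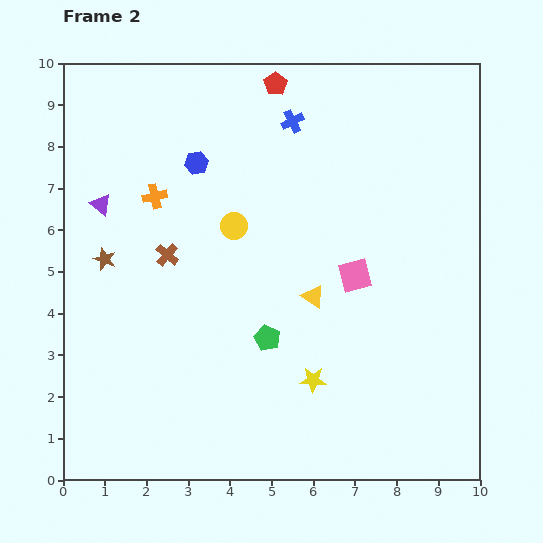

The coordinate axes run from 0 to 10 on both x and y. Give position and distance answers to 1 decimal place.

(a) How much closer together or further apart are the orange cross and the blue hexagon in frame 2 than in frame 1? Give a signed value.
-2.3

Distance in frame 1: 3.6. Distance in frame 2: 1.3.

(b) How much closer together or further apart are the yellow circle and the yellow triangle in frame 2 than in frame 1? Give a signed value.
-5.2

Distance in frame 1: 7.7. Distance in frame 2: 2.5.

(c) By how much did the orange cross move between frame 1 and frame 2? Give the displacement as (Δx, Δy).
(1.3, -0.3)

The orange cross was at (0.9, 7.1) in frame 1 and (2.2, 6.8) in frame 2.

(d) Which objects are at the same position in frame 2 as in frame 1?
the brown cross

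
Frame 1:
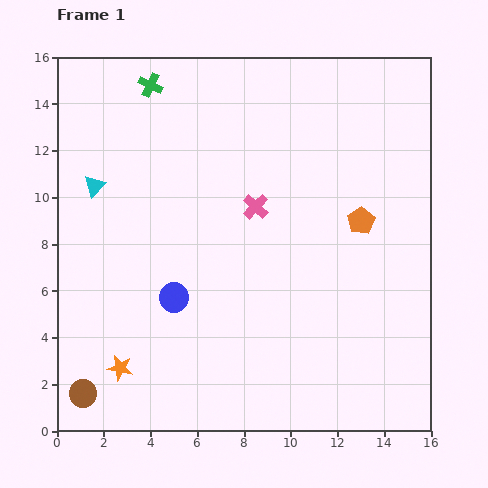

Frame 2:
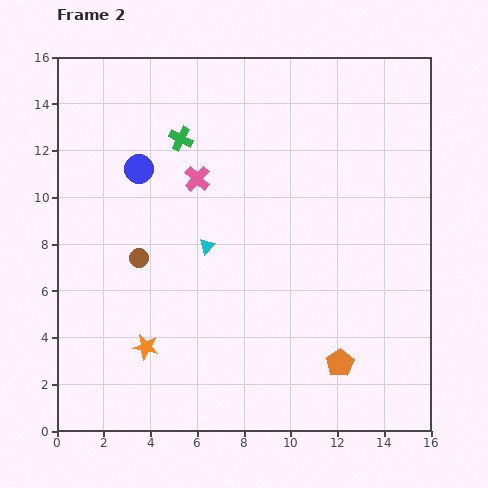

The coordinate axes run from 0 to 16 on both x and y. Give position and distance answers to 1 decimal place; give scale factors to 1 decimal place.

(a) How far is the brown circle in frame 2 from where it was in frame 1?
6.3

The brown circle moved from (1.1, 1.6) to (3.5, 7.4), a distance of √(2.4² + 5.8²) ≈ 6.3.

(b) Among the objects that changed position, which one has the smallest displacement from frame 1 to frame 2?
the orange star

(moved 1.4)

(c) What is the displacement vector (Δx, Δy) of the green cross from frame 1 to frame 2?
(1.3, -2.3)

The green cross was at (4.0, 14.8) in frame 1 and (5.3, 12.5) in frame 2.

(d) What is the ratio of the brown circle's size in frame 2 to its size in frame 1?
0.7×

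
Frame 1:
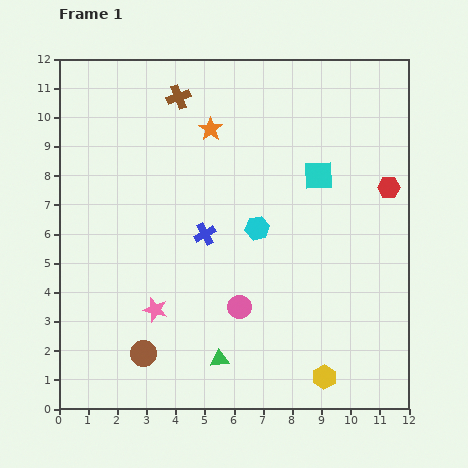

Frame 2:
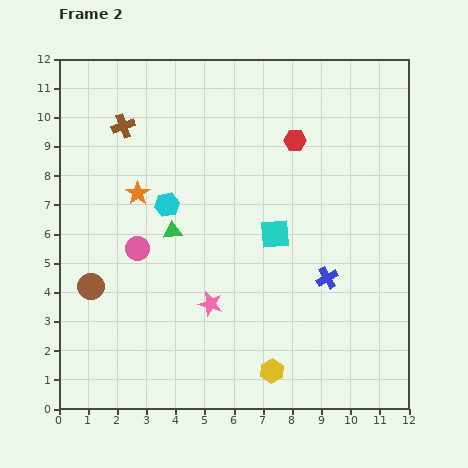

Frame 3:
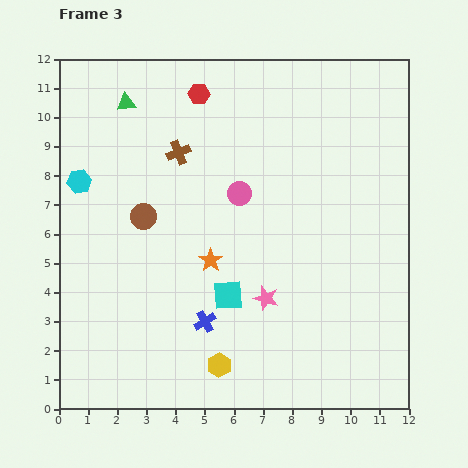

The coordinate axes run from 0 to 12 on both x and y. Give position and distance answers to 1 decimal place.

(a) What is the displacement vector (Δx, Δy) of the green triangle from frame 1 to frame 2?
(-1.6, 4.4)

The green triangle was at (5.5, 1.7) in frame 1 and (3.9, 6.1) in frame 2.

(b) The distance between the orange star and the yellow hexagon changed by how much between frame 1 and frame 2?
-1.8

Distance in frame 1: 9.4. Distance in frame 2: 7.6.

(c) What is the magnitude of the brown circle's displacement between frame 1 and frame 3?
4.7

The brown circle moved from (2.9, 1.9) to (2.9, 6.6), a distance of √(0.0² + 4.7²) ≈ 4.7.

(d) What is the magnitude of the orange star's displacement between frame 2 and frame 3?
3.4

The orange star moved from (2.7, 7.4) to (5.2, 5.1), a distance of √(2.5² + 2.3²) ≈ 3.4.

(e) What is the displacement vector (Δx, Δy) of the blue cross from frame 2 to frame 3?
(-4.2, -1.5)

The blue cross was at (9.2, 4.5) in frame 2 and (5.0, 3.0) in frame 3.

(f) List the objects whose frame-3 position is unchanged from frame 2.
none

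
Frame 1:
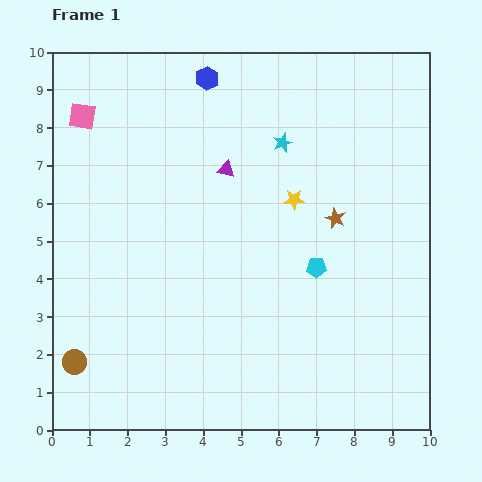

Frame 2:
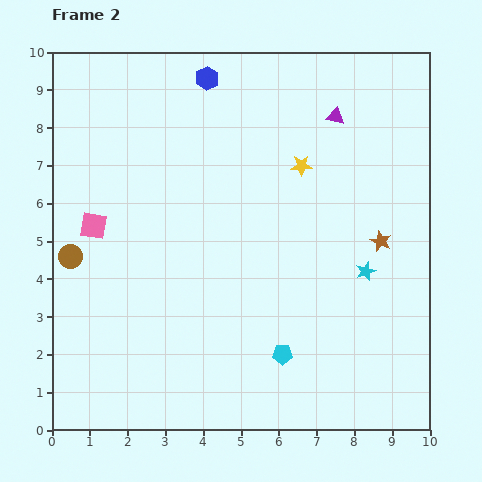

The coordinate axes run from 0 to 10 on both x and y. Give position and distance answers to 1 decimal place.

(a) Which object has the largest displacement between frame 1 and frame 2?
the cyan star

(moved 4.0; next 3.2)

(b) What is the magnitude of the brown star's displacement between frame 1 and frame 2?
1.3

The brown star moved from (7.5, 5.6) to (8.7, 5.0), a distance of √(1.2² + 0.6²) ≈ 1.3.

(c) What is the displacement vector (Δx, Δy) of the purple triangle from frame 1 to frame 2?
(2.9, 1.4)

The purple triangle was at (4.6, 6.9) in frame 1 and (7.5, 8.3) in frame 2.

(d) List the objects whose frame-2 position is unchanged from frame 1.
the blue hexagon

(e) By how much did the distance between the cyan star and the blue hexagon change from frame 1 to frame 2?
+4.0

Distance in frame 1: 2.6. Distance in frame 2: 6.6.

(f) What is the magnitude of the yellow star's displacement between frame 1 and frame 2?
0.9

The yellow star moved from (6.4, 6.1) to (6.6, 7.0), a distance of √(0.2² + 0.9²) ≈ 0.9.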